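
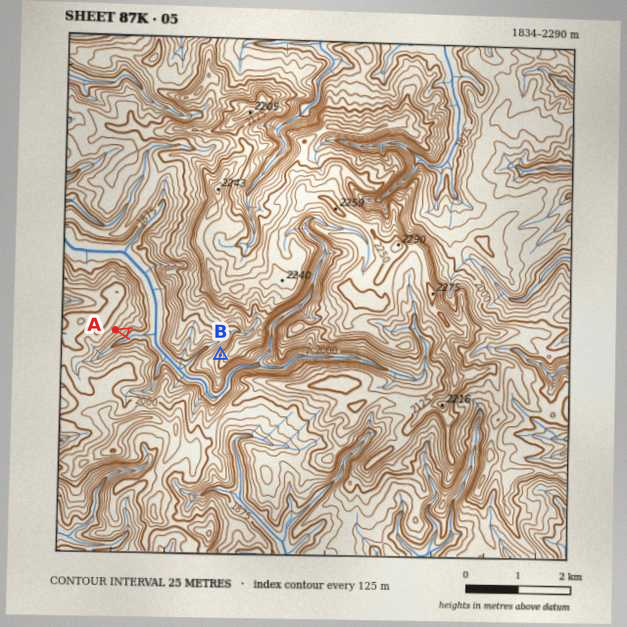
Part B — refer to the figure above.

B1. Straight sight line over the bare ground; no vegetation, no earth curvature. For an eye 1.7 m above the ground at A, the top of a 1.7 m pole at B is visible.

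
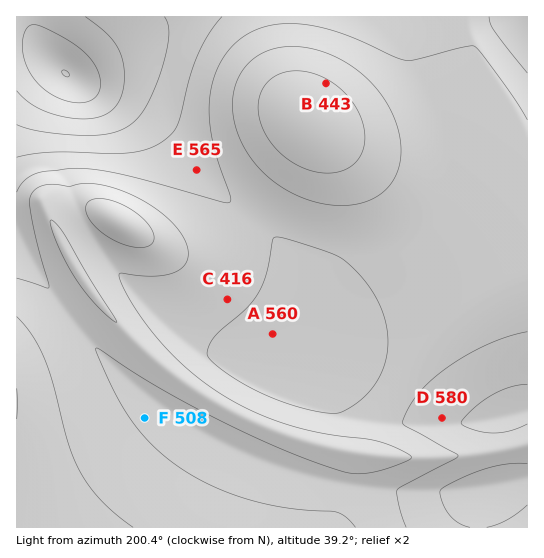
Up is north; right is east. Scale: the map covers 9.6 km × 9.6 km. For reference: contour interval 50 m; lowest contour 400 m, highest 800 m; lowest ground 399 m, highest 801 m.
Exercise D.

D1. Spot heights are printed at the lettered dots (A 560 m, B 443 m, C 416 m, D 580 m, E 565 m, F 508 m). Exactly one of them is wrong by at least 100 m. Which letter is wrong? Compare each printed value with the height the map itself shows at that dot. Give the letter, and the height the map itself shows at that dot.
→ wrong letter C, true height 541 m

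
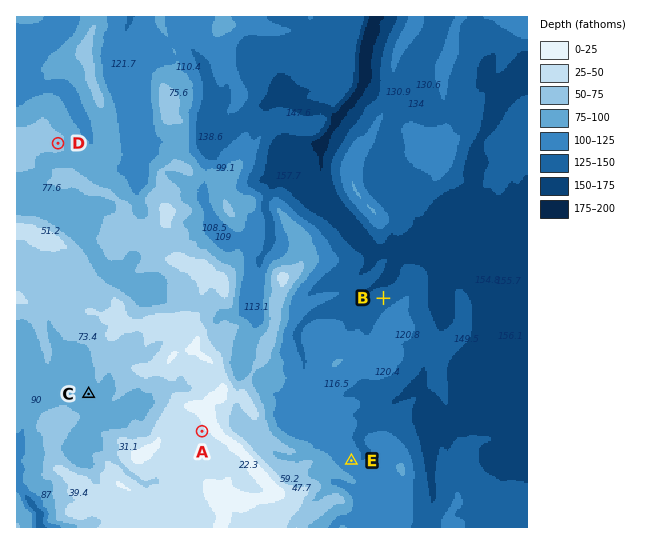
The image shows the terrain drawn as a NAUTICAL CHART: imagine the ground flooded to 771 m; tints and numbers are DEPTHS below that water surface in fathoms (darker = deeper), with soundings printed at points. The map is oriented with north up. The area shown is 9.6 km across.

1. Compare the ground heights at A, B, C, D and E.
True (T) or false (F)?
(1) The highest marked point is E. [F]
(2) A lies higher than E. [T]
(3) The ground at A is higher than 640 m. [T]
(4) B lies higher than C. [F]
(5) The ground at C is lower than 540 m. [F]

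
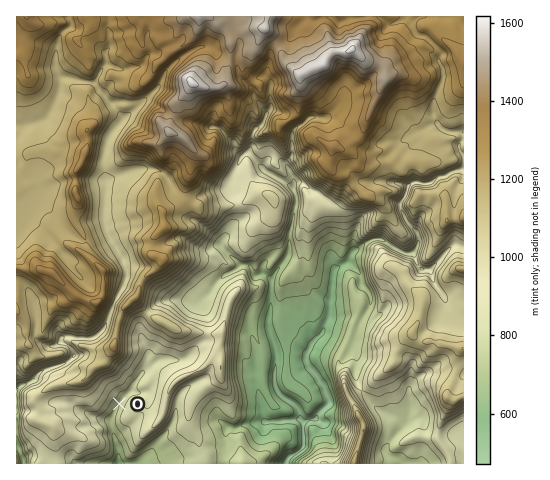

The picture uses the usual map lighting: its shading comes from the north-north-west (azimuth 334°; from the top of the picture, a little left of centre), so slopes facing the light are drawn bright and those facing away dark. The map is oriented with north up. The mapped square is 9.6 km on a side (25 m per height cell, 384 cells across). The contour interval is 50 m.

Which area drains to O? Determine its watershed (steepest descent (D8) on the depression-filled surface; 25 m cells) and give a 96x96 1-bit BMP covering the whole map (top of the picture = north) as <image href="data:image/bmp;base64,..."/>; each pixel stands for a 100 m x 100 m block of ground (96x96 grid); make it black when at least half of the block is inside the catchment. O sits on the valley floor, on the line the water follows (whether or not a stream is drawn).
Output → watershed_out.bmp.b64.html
<image width="96" height="96" href="data:image/bmp;base64,Qk2+BAAAAAAAAD4AAAAoAAAAYAAAAGAAAAABAAEAAAAAAIAEAAATCwAAEwsAAAIAAAAAAAAA////AAAAAAAAAAAAAAAAAAAAAAAAAAAAAAAAAAAAAAAAAAAAAAAAAAAAAAAAAAAAAAAAAAAAAAAAAAAAAAAAAAAAAAAAAAAAAAAAAAAAAAAAAAAAAAAAAAAAAAAAAAAAAAAAAAAAAAAAAAAAAAAAAAAAAAAAAAACAAAAAAAAAAAAAAAGAAAAAAAAAAAAAAAfAAAAAAAAAAAAAAD/AAAAAAAAAAAAAAP/AAAAAAAAAAAAAAf/AAAAAAAAAAAAAA//gAAAAAAAAAAAAB//gAAAAAAAAAAAAD//wAAAAAAAAAAAAH//8AAAAAAAAAAAAP///AAAAAAAAAAAAH///wAAAAAAAAAAAB///4AAAAAAAAAAAB///8AAAAAAAAAAAA////AAAAAAAAAAAAf///AAAAAAAAAAAAf///AAAAAAAAAAAAf///AAAAAAAAAAAAf///AAAAAAAAAAAAP/+AAAAAAAAAAAAAP/gAAAAAAAAAAAAAP/AAAAAAAAAAAAAAP4AAAAAAAAAAAAAAHwAAAAAAAAAAAAAAHgAAAAAAAAAAAAAADAAAAAAAAAAAAAAAAAAAAAAAAAAAAAAAAAAAAAAAAAAAAAAAAAAAAAAAAAAAAAAAAAAAAAAAAAAAAAAAAAAAAAAAAAAAAAAAAAAAAAAAAAAAAAAAAAAAAAAAAAAAAAAAAAAAAAAAAAAAAAAAAAAAAAAAAAAAAAAAAAAAAAAAAAAAAAAAAAAAAAAAAAAAAAAAAAAAAAAAAAAAAAAAAAAAAAAAAAAAAAAAAAAAAAAAAAAAAAAAAAAAAAAAAAAAAAAAAAAAAAAAAAAAAAAAAAAAAAAAAAAAAAAAAAAAAAAAAAAAAAAAAAAAAAAAAAAAAAAAAAAAAAAAAAAAAAAAAAAAAAAAAAAAAAAAAAAAAAAAAAAAAAAAAAAAAAAAAAAAAAAAAAAAAAAAAAAAAAAAAAAAAAAAAAAAAAAAAAAAAAAAAAAAAAAAAAAAAAAAAAAAAAAAAAAAAAAAAAAAAAAAAAAAAAAAAAAAAAAAAAAAAAAAAAAAAAAAAAAAAAAAAAAAAAAAAAAAAAAAAAAAAAAAAAAAAAAAAAAAAAAAAAAAAAAAAAAAAAAAAAAAAAAAAAAAAAAAAAAAAAAAAAAAAAAAAAAAAAAAAAAAAAAAAAAAAAAAAAAAAAAAAAAAAAAAAAAAAAAAAAAAAAAAAAAAAAAAAAAAAAAAAAAAAAAAAAAAAAAAAAAAAAAAAAAAAAAAAAAAAAAAAAAAAAAAAAAAAAAAAAAAAAAAAAAAAAAAAAAAAAAAAAAAAAAAAAAAAAAAAAAAAAAAAAAAAAAAAAAAAAAAAAAAAAAAAAAAAAAAAAAAAAAAAAAAAAAAAAAAAAAAAAAAAAAAAAAAAAAAAAAAAAAAAAAAAAAAAAAAAAAAAAAAAAAAAAAAAAAAAAAAAAAAAAAAAAAAAAAAAAAAAAAAAAAAAAAAAAAAAAAAAAAAAAAAAAAAAAAAAAAAAAAAAAAAAAAAAAAAAAAAAAAAAAAAAAAAAAAAAAAAAAAAA="/>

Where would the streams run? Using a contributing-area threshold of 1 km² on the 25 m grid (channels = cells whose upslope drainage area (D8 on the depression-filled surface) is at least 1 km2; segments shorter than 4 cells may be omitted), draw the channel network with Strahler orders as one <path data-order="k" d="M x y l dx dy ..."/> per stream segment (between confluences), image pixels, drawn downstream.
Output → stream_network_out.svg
<path data-order="1" d="M157 445l-18 18-5 0"/><path data-order="1" d="M228 427l9 1 8-4 21-1 1-2"/><path data-order="3" d="M302 425l0 21-1 3-6 5-5 2-3 3-1 4"/><path data-order="2" d="M111 421l1 11 6 16 0 15"/><path data-order="2" d="M267 421l14 0 2-1 12 0 3-1 4 5"/><path data-order="1" d="M411 385l-1 1 0 21 1 4-5 14-15 15-6 8 0 4 5 4 6 2 6 5"/><path data-order="2" d="M143 372l-9 11-2 5 0 3-7 5-7 9-7 14 0 2"/><path data-order="1" d="M256 372l1 16 1 1 0 4 4 11 1 14 1 3 3 0"/><path data-order="1" d="M145 369l-2 3"/><path data-order="1" d="M157 362l-14 10"/><path data-order="2" d="M66 343l8 10 0 3-6 6-27 9-13 12-7 2-4 5"/><path data-order="1" d="M356 337l0-3 4-11 10-17 1-7-3-8-7-7 0-8-1-3-11-10-3 0"/><path data-order="1" d="M36 322l0 4-1 1 0 12 5 4 2 0 4 3 9 0 2-3 9 0"/><path data-order="1" d="M200 301l13-11 1-4 11-12 5-1 2-2 4-1 5-5"/><path data-order="1" d="M442 295l-9-14-1-7-2-4-7 0-6-6-3-9-7-2"/><path data-order="3" d="M271 285l0 23-1 1 0 6-1 1 0 12 7 19 0 6 1 1 0 7-1 1 0 7-2 1 0 14 3 6 3 5 6 4 7 4 5 4 2 5 0 5 2 2 0 5"/><path data-order="2" d="M334 271l0 3-1 2 0 9-1 1 0 12-2 1-1 19-4 8-2 6-12 12-2 5-3 5 0 7 2 4 8 10 2 3 7 10 0 3 3 7 0 6-15 16-6 0-5 5"/><path data-order="2" d="M241 265l8 0 2 2 1 5 4 4 8-2 7 5 0 6"/><path data-order="2" d="M346 263l-3 2-6 2-3 4"/><path data-order="2" d="M407 253l-2 0-12-5-7-6-4-3-10 0-18 12-5 7 0 4-3 1"/><path data-order="1" d="M221 245l1 3 19 17"/><path data-order="1" d="M50 239l-19-21-7 0"/><path data-order="2" d="M108 239l16 31 0 20-5 8-6 6-5 17-4 7-8 8-4 0-4 3-10 0-7-3-8 0-1 4 4 3"/><path data-order="2" d="M24 218l-4 5-3 2"/><path data-order="1" d="M32 200l-1 6-7 12"/><path data-order="3" d="M294 192l3 4 0 7-3 6-1 13-3 10 0 18-5 10-12 16-1 2 0 6-1 1"/><path data-order="1" d="M407 188l-1 7-6 7 0 7 6 12 10 9 2 5 0 10-2 5-3 0-6 3"/><path data-order="1" d="M232 179l2-6 8-16"/><path data-order="1" d="M146 169l-9 0-1 2-4 0-3 2-19 6-1 18-1 2 0 40"/><path data-order="2" d="M242 157l6-5 2 1"/><path data-order="3" d="M250 153l7 9 9 10 18 9 4 5 4 1 0 2 2 3"/><path data-order="1" d="M419 131l2 0 10-6 7-1"/><path data-order="1" d="M213 127l5 0 3 2 14 15 0 7 7 6"/><path data-order="2" d="M438 124l6 6 5 2 14 0"/><path data-order="2" d="M123 119l0 1-8 9-7 10 0 4-3 4 0 6-2 6 0 5 1 1 0 69 4 5"/><path data-order="2" d="M266 113l0 3-3 7-6 4-6 10-1 16"/><path data-order="1" d="M258 102l8 9 0 2"/><path data-order="1" d="M341 102l-15 16-15-1-7 7-6 2-6 6 0 23-6 6 0 4 8 16 0 11"/><path data-order="1" d="M270 96l1 12-5 5"/><path data-order="1" d="M442 81l-9 22 0 12 5 9"/><path data-order="1" d="M140 67l-7 0-4 2-10 0-8-3-6 0-3 4-1 0-3 7-3 5 3 7 7 7 4 6 14 14 0 3"/><path data-order="1" d="M55 57l0 10 6 9 0 9-1 2-1 8-4 6-2 8-17 16-3 0-1 1-15 0"/><path data-order="1" d="M193 50l-7 4-10 7-11 12-3 7-2 2-2 6-28 27-7 4"/><path data-order="1" d="M300 24l7-7"/>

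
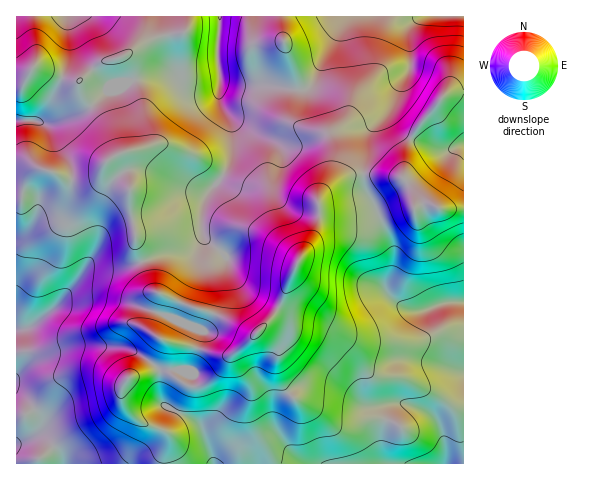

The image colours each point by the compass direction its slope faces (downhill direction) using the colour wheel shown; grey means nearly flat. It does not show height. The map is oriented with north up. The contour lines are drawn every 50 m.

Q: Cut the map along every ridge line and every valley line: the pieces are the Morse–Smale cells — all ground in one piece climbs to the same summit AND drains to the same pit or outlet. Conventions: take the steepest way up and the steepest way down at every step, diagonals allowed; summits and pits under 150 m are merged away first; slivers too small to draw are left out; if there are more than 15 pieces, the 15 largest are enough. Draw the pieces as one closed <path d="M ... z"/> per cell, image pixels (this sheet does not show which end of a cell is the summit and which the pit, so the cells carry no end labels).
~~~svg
<path d="M463 16l-446 0-1 144 12 2 36 17 23 1 8-2 5-5 4-8 8-8 9 11 9 20-1 15 6 26 1 17 15 42 38 18 28 9 32 18 6 1 22-23 18-44 21-36 3-13-1-18 2-5 14-12 19-8 25 0 25 3 5-34 9-17 27-32 8-3 12-1z"/><path d="M463 92l-11 0-8 3-27 32-9 17-5 34-25-3-25 0-19 8-14 12-2 5 1 18-3 13-21 36-18 44-22 23-6-1-32-18-28-9-28-12-10 35 2 4 9 7-1 7-6 13-9 10-19 9-5 7-1 9 6 14 12 12 21 8 8 5-3 30 299-1z"/><path d="M112 157l-8 8-4 8-5 5-8 2-18 0-19-9-12-2-10 10-6 16-6 2 1 267 147-1 4-29-8-5-21-8-12-12-6-14 1-9 5-7 19-9 9-10 6-13 1-7-5-3-6-8 10-35-7-3-6-10-13-40 0-12-6-26 1-15-9-20z"/><path d="M25 161l-9 0 1 36 5-2 6-16 11-11z"/>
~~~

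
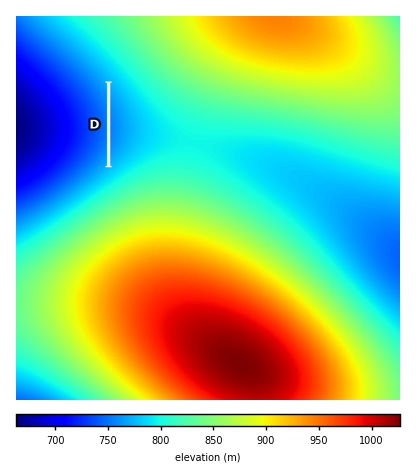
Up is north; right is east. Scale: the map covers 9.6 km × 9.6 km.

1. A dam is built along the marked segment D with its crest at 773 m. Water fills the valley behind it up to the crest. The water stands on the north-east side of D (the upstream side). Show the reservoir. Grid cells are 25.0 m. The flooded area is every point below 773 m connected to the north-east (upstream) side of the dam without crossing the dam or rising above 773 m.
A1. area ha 67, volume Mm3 4.95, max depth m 19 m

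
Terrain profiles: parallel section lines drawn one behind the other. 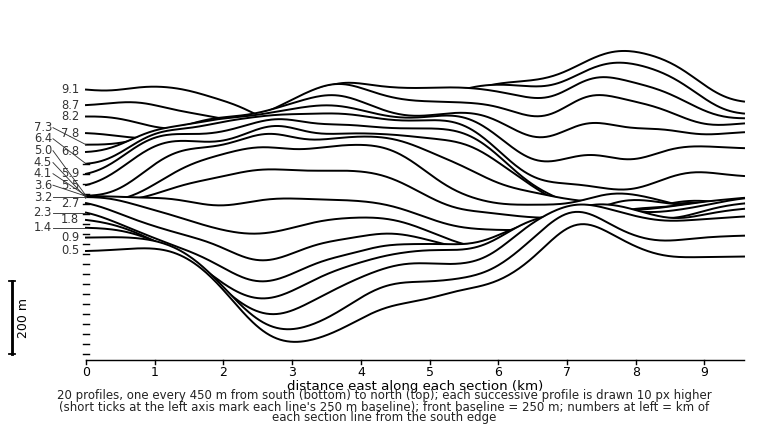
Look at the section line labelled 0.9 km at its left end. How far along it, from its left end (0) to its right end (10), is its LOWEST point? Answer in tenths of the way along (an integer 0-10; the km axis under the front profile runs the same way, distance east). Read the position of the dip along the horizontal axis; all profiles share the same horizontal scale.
3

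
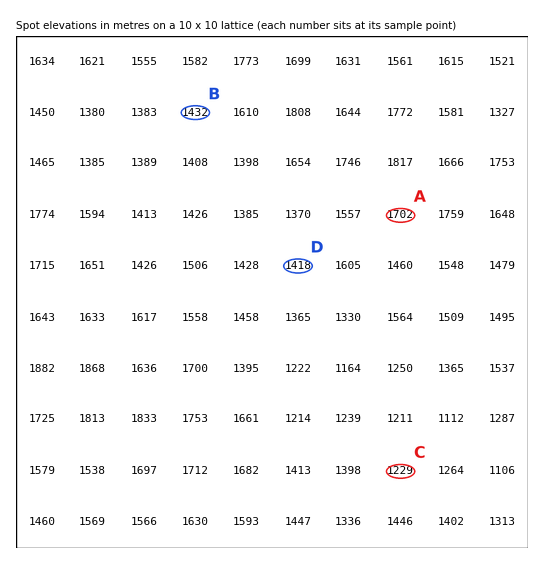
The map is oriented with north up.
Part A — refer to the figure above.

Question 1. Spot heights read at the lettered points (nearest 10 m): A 1700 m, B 1430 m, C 1230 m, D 1420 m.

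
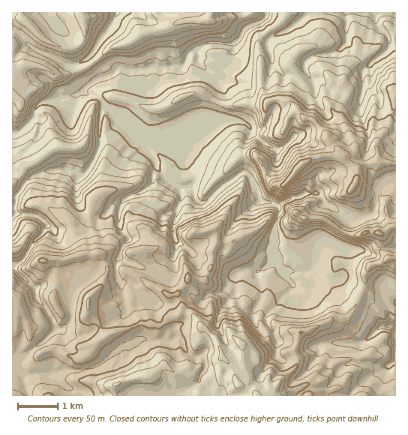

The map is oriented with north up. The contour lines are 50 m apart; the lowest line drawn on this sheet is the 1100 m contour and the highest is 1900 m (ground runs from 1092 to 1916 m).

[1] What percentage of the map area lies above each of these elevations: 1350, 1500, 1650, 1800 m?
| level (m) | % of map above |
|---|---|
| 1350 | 73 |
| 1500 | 51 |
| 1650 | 28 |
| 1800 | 5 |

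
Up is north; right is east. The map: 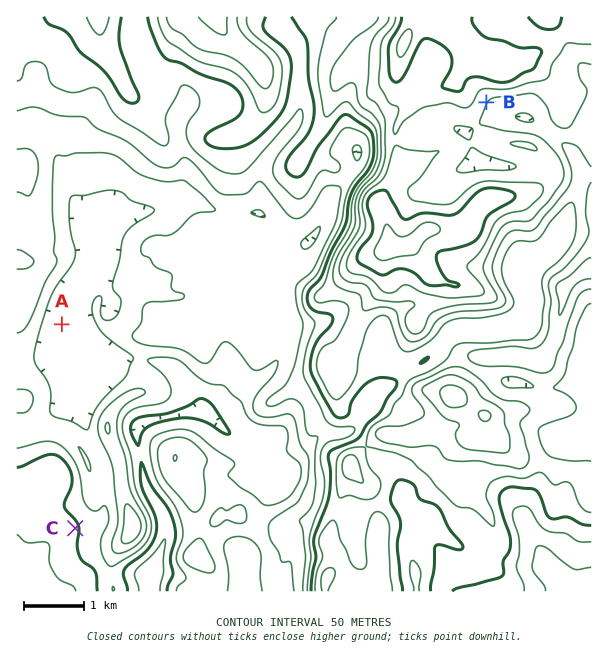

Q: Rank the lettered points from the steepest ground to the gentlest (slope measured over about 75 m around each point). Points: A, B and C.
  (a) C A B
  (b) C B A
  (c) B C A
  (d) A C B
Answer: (c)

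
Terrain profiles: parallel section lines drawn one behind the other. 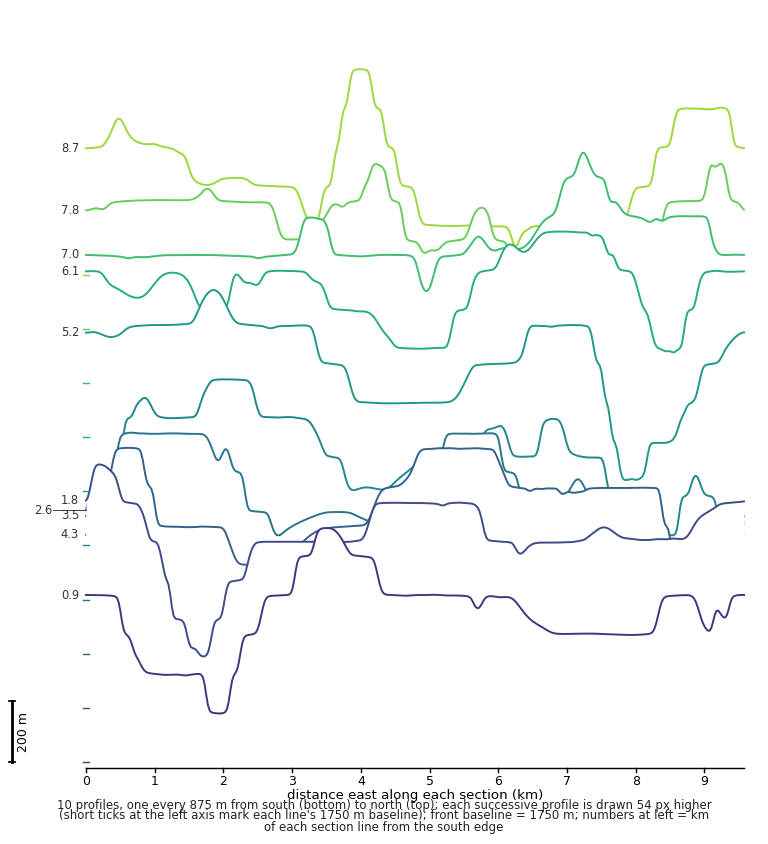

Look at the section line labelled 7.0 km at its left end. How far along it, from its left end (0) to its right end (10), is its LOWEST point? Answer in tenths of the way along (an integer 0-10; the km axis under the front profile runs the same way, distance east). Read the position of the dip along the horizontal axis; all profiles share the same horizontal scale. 5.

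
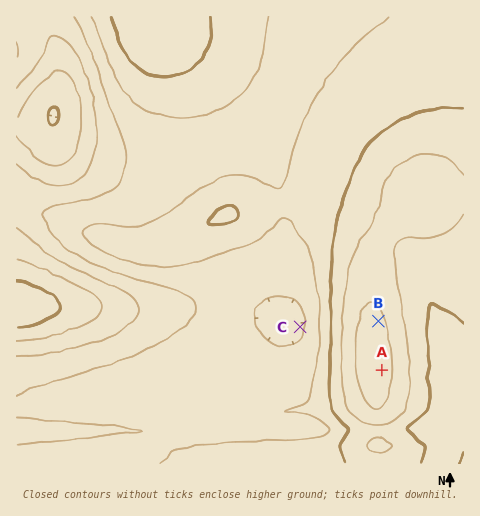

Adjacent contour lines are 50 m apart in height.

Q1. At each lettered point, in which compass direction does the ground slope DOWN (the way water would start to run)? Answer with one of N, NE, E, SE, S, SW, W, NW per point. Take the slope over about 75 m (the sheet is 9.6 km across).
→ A E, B NE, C W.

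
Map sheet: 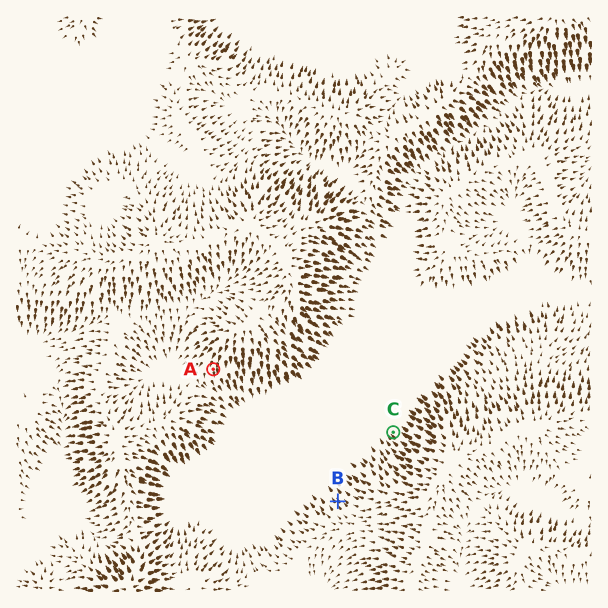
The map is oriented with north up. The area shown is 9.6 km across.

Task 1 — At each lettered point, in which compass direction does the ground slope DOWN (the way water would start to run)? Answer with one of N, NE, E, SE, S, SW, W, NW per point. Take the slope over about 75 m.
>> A S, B NW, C NW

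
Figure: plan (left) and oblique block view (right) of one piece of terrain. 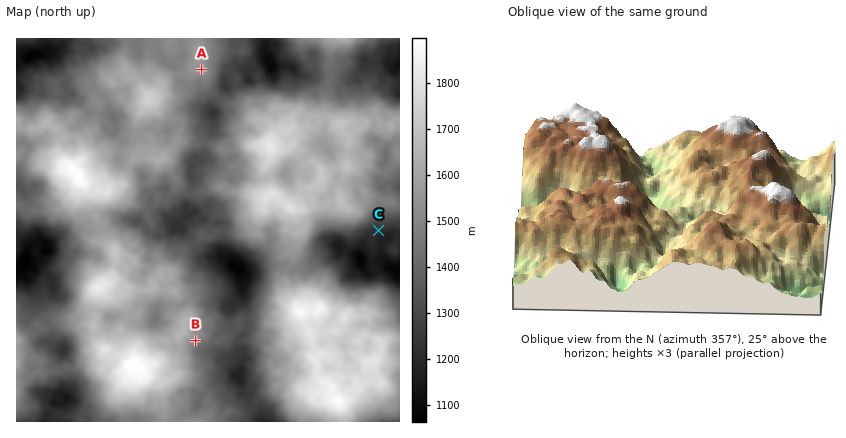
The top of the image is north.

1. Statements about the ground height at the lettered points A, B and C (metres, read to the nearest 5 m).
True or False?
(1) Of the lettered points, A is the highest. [True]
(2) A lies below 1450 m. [False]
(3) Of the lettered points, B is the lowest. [False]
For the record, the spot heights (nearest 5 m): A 1530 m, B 1495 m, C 1215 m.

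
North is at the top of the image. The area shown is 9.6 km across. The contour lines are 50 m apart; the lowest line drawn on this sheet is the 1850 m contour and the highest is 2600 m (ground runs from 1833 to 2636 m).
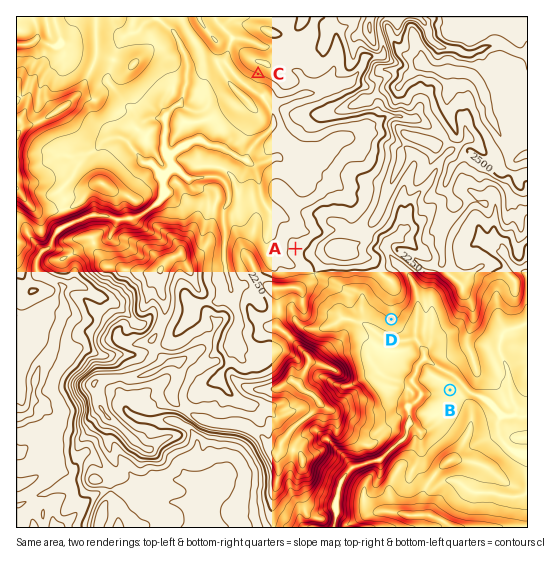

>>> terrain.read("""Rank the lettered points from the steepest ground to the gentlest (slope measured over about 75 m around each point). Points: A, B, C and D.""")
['C', 'D', 'A', 'B']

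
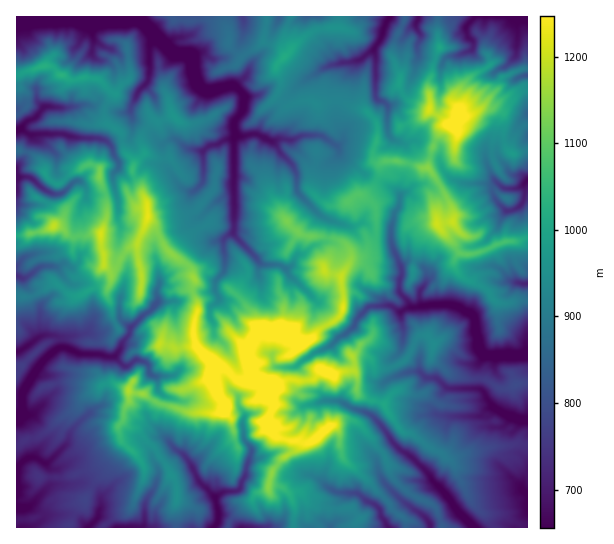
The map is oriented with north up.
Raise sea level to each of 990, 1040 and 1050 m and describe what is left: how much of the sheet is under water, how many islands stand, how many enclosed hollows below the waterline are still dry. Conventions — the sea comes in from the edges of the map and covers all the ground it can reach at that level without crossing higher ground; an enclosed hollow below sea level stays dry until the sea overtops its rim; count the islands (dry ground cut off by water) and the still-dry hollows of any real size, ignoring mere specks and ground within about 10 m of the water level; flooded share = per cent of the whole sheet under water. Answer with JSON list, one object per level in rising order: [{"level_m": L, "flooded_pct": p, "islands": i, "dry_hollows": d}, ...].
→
[{"level_m": 990, "flooded_pct": 71, "islands": 2, "dry_hollows": 0}, {"level_m": 1040, "flooded_pct": 79, "islands": 2, "dry_hollows": 0}, {"level_m": 1050, "flooded_pct": 80, "islands": 2, "dry_hollows": 0}]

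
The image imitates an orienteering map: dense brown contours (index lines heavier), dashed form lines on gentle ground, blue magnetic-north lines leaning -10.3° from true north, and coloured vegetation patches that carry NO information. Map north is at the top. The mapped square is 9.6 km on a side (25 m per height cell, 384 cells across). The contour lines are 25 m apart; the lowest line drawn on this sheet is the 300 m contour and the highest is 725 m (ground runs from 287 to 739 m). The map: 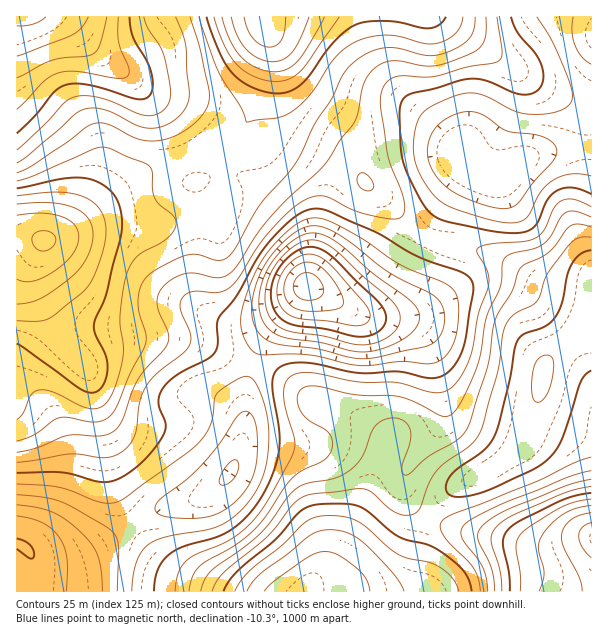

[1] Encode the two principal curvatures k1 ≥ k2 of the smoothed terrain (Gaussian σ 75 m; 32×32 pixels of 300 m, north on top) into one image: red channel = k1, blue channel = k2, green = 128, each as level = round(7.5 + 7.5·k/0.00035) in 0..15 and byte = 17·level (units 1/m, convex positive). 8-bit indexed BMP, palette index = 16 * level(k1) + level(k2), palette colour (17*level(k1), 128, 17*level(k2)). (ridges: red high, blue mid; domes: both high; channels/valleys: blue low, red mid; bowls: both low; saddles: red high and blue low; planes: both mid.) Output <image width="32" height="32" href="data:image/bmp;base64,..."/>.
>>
<image width="32" height="32" href="data:image/bmp;base64,Qk02CAAAAAAAADYEAAAoAAAAIAAAACAAAAABAAgAAAAAAAAEAAATCwAAEwsAAAABAAAAAAAAAIAAABGAAAAigAAAM4AAAESAAABVgAAAZoAAAHeAAACIgAAAmYAAAKqAAAC7gAAAzIAAAN2AAADugAAA/4AAAACAEQARgBEAIoARADOAEQBEgBEAVYARAGaAEQB3gBEAiIARAJmAEQCqgBEAu4ARAMyAEQDdgBEA7oARAP+AEQAAgCIAEYAiACKAIgAzgCIARIAiAFWAIgBmgCIAd4AiAIiAIgCZgCIAqoAiALuAIgDMgCIA3YAiAO6AIgD/gCIAAIAzABGAMwAigDMAM4AzAESAMwBVgDMAZoAzAHeAMwCIgDMAmYAzAKqAMwC7gDMAzIAzAN2AMwDugDMA/4AzAACARAARgEQAIoBEADOARABEgEQAVYBEAGaARAB3gEQAiIBEAJmARACqgEQAu4BEAMyARADdgEQA7oBEAP+ARAAAgFUAEYBVACKAVQAzgFUARIBVAFWAVQBmgFUAd4BVAIiAVQCZgFUAqoBVALuAVQDMgFUA3YBVAO6AVQD/gFUAAIBmABGAZgAigGYAM4BmAESAZgBVgGYAZoBmAHeAZgCIgGYAmYBmAKqAZgC7gGYAzIBmAN2AZgDugGYA/4BmAACAdwARgHcAIoB3ADOAdwBEgHcAVYB3AGaAdwB3gHcAiIB3AJmAdwCqgHcAu4B3AMyAdwDdgHcA7oB3AP+AdwAAgIgAEYCIACKAiAAzgIgARICIAFWAiABmgIgAd4CIAIiAiACZgIgAqoCIALuAiADMgIgA3YCIAO6AiAD/gIgAAICZABGAmQAigJkAM4CZAESAmQBVgJkAZoCZAHeAmQCIgJkAmYCZAKqAmQC7gJkAzICZAN2AmQDugJkA/4CZAACAqgARgKoAIoCqADOAqgBEgKoAVYCqAGaAqgB3gKoAiICqAJmAqgCqgKoAu4CqAMyAqgDdgKoA7oCqAP+AqgAAgLsAEYC7ACKAuwAzgLsARIC7AFWAuwBmgLsAd4C7AIiAuwCZgLsAqoC7ALuAuwDMgLsA3YC7AO6AuwD/gLsAAIDMABGAzAAigMwAM4DMAESAzABVgMwAZoDMAHeAzACIgMwAmYDMAKqAzAC7gMwAzIDMAN2AzADugMwA/4DMAACA3QARgN0AIoDdADOA3QBEgN0AVYDdAGaA3QB3gN0AiIDdAJmA3QCqgN0Au4DdAMyA3QDdgN0A7oDdAP+A3QAAgO4AEYDuACKA7gAzgO4ARIDuAFWA7gBmgO4Ad4DuAIiA7gCZgO4AqoDuALuA7gDMgO4A3YDuAO6A7gD/gO4AAID/ABGA/wAigP8AM4D/AESA/wBVgP8AZoD/AHeA/wCIgP8AmYD/AKqA/wC7gP8AzID/AN2A/wDugP8A/4D/AIaEh5d0hqiYlaW2trjZyLiol5eop6Wnudrap5KTl6emhXSGhnWFqKi2xtbFt8nYyMioqLinpajJusm2koOXp6Z0ZIWFdZWlpra2pYSGprbHybm5uIZ1lrWToZFhY5SVdGJkdIWVpKSUlIRkU1SFpcfJqqmYdXSUsZCQgGBwkHBgdHSFhqe1lIJycmJiY2Wn2Mmot6Z0c6TUxLWUhISSUFCXlpaXp6eGdYSDcmFRZKbnt4WltXVjpOf4+OjXyLellZaWlpeoqJiHh4aEYVBjtNSUc5S1lWOCyPn5+Ofo6Pbml5aVhpeomJeXmJdzYGO1xJN0haa3hpGTl8bm18m4xtbIt4V1pbWnpqeoqZZwcqbElHWGl6iplYJThLW3uJiXprmnk5XX1aSVlqi4p3Bglte3lqanqbq3lHJ1p7e3p4eGl5STqPnXc2J1dpamcnCn69vX1se4ubejkpaot7e4h3aFhIXJ+8l1U2JjdJaEodb66ujm1riplZKTlqe3yMiHdoWWt9na17WVhYWVl6XS9fnJyLW1x7eEcnOFprfIyJaFhpe3t6imxsfXxrantuPjx6mXZFKTw5NjY4WnyLm4tqaFpaaVlYaXqLenlpa10qBzhZNgMGChk1Njhrnpp5a2qJalhYWWloV2dXSDtOPBcEBikIBQcKGTVHOlydiFZKanqJeFlqeXdnRjY4Pl9LFAADCAkIKUpIRzgoGUxZV1l6e3uJeWpoaFhXV0lvj3syAAAGGVqKiYh4aUcoPHuKWouafJuaiXhYSml5Wn6vjlcjBAZKa4qKi4yMfF9ffnxLjKuNvbyqiUlKe4pqbJ+PbVkHCDtbant9fX5/b1toKSx+jo2trZx6WVl6inl6jI5vbCsLTHt8bW1cW3p3VSUIT45si4t7a2pYaGh4aHmLfH18TB1dnJ2Oe1lXV0Y1Jyx/m2paWlpaWWl4d2ZnaHl6e3t7S0uMnZyIZkZHN0Y4PG1qSDpaamloeXp5aGdoaGh6iolpSWuMeWZVNkhYZ0cZKjk3aWlqaoqLbG1senl4iHmJiHhYa3tpVkVGSGp4VjgpOUdpeWl7nJtZSlxreomIeXl4d2hreoloRkZGWWlXaFlYZ0dpe42bmEYXOUlaaVhZWmhoaWp5eEhHVlZXWWl6aml4WGuNi4lXBhc4SFpKKSo7SVhpeWdHKUhWVkdqjIt6amlqbHpoOAYHSHh4Wjs7TFxZN0hoVzc6SldXS22Mm4ppaGlqaEgYF0hpaFgrTI2+valmNlhXN0p7iWtNTHqZiGhXWFhXSTpaenhWKCp9v73NqnhHWFhIa5ysjWxKWHl4ZlhXWGdnSVuLiFgYW56em5t8ellJWmprnKyceVdHaWlnU="/>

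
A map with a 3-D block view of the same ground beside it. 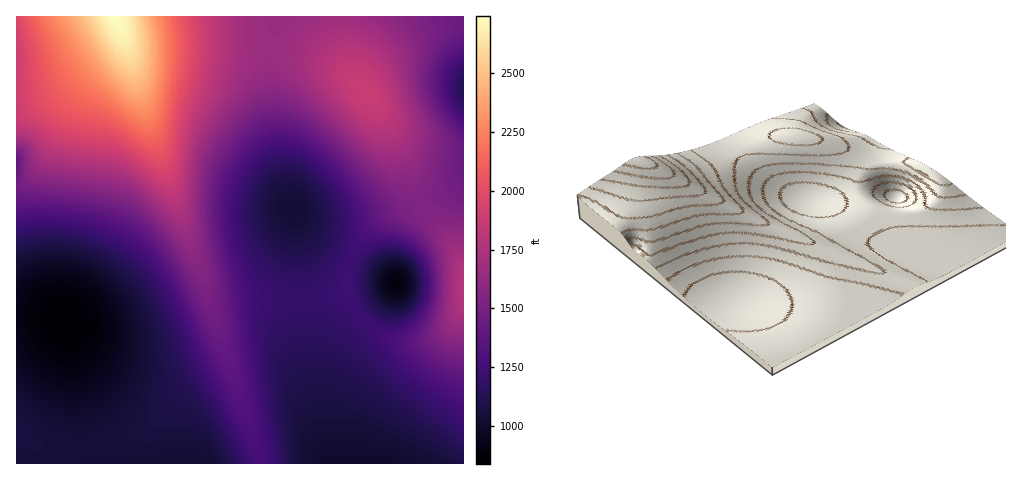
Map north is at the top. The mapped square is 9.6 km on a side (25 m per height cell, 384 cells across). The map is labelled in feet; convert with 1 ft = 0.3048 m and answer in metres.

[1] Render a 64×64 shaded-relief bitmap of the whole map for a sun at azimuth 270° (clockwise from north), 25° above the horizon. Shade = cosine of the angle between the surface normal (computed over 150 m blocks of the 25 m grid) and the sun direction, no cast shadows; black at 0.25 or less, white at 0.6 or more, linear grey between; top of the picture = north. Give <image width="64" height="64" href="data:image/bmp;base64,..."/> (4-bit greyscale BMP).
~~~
<image width="64" height="64" href="data:image/bmp;base64,Qk12CAAAAAAAAHYAAAAoAAAAQAAAAEAAAAABAAQAAAAAAAAIAAATCwAAEwsAABAAAAAAAAAAAAAAABEREQAiIiIAMzMzAERERABVVVUAZmZmAHd3dwCIiIgAmZmZAKqqqgC7u7sAzMzMAN3d3QDu7u4A////AHd3d3d3d3d3d3d3d3eImqu6hkQ0Vnd3d3d3iIiIiIiJd3d3d3d3d3d3d3d3eIiau7mGQ0RWd3d3d3iIiIiIiJl3d3d3d3d3d3d3d3d4iZq7qXVDRWZ3d3d3iIiIiIiJmXd3d3d3eIiIiHd3d3iJqruoZENFZ3d3d3iIiIiIiJmZd3d3d3d4iIiIh3d3iImru5hkNEVnd3d3iIiIiIiJmZl3d3d3d4iIiIiIh3eIiau6l1Q0Vmd3d3eIiIiIiImZmXd3d3d3iIiIiIiId4iaq7qGVDRWZ3d3eIiIiIiImZmZd3d3d3iIiIiIiIiIiJq7uoZDRFZ3d3d4iIiIiImZmZl3d3d3eIiIiIiIiIiImrupdUNFZnd3d4iIiIiImZmZmWZ3d3d4iIiIiIiIiImqu6hlQ0Vmd3d3iIiIiImZmZmZZmd3d3iIiIiIiIiImau7qGQ0RWd3d3iIiIiImZmZmZlmZ3d3iIiIiZmZiImZq7qXVDRVZ3d3eIiIiImZmZmZmWZmd3eIiIiZmZmZmZqruoZUNFZnd3eIiIiImZmZmZmYZmZ3d4iIiZmZmZmZqru6hkM0Vnd3d4iIiImZmZmZmYhmZnd3iIiZmZmZmZmru6l1Q0VWd3d3iIiImZmZqpmZiGZmd3eIiJmZmZmZmqu7qGVDRWZ3d3eIiIiZmaqqqZmIZmZ3d4iImZmZmZmqu7uoZDNFZ3d3eIiIiZmaqqqqmYhmZnd3iImZmZmZmqq7u5dUNEVnd3d4iIiJmZmqq7qpiGZmd3iIiZmZmZmqq7y6hlM0Vmd3d3iIiImYiZq7y7mYZmZ3eIiJmZmZqqqrzLqGQzRWZ3d3eIiIiId4mrzdyphmZnd4iImZmaqqqrvMuXVDRFZ3d3d4iIiHZmeKze7cqWZmd3iImZmZqqqqvMy5dTNFZnd3d3iIiHZVVorO/+25ZmZ3eIiZmZqqqqu8zKhkM0Vmd3d3iIiIdURGit7//spmZnd4iJmZmqqqq8zLqFQzRWZ3d3eIiIdkM0aL3///y2Zmd3iImZmaqqq7zMuXUzNFZnd3eIiIh1MiNYvf///bZmd3eIiZmZqqqrvMy4ZDM0Vmd3d4iIiHQyI1i+///9xmZ3eIiJmZmqqqvMzKhTMzRWZ3d3iIiYdDIjWL7///22Znd4iImZmZqqu8zLl0MjRFZnd3eIiJh1MiRovv///LZmd3iIiZmZmqq7zMuGQiNFVmZ3eIiJmYZDNGi9///rpmd3eIiJmZmaqrvMuoUyI0VWZnd4iImZh1RFaL3v/tqWZ3d4iImZmZmqvMy5ZCIjRFZmd3iImZmYZVZ5rN7tuYZ3d3iIiZmZmaq8zKhTISNEVWZneIiZmqmHZ4mrzduoh3d3eIiJmZmZqrzLp0IRI0RVZmd4iZmqqpiIiau7upiHd3eIiIiZmZmrvMuWQhEjRFVmZ3iJmaqqqZmZqqqZiHd3d4iIiJmZmau8uoUxESNEVVZneImaqquqqpmZmYiHd3d3iIiIiZmZq7y5dCERI0RVVmd4iZqqu7qqqZiIh3d3d3iIiIiImZmru6hjEREjREVWZ3iZqqu7u6qpmId3d3d3iIiIiIiJmau7qFIQEiNERVZniJmqq7u7qpmId3d3aIiIiIiIiImaq7uXQhASM0RFVmeImaq7u7qqmYh3ZmZpmIiIiIiIiZqruoYxARIzREVWZ4iaqru7uqqYh3ZmZmypiIiIiIiJmqupdSEBEjNERVZniJqru7u6qZh3ZmZmbtqYiIiIiImaq6l0IREiM0RFVneJmqu7u7qpiHZmVVZv65iIiIiIiZqqqGMhESMzREVWd4maq7u7uqmHdmVVVV/9qYiIiIiJmqqXUxESIzNERVZ3iZq7u7uqmYdmVVVVXu25mIiIiImaqoZCERIjNERFVniJqru7u6qYh2VVVVVbzLqYiIiIiaqphTIRIjM0RFVmeImqu7u7qZh2ZVRFVVmrupmIiIiZqql1MhEjM0REVWZ4iaq7u7qpiHZVRERESJqqmYiIiJmqqGQhEiMzRERVZniZqru7uqmHZlRERERJmZmZiIiImqqYUyESMzRERVVneJmqu7uqmYdlVDMzMzmZmZmIiImaqpdTERIzRERFVmd4maq7uqqYd2VDMyIjOqmZmZiIiaqqhkIRIjRERFVWZ4iZqquqqZh2VDMiIiIqqqmZmYmZqqqGMhEjNEREVVZniJmqqqqpiHZUMiIiIiqqqpmZmZqrqXUxESM0REVVZneImaqqqpmHZUMyIhEiK6qqqZmZqrupdCERIzREVVVmd4iZqqqpmIdlQzIiEiIruqqpmZqru6hjIREjNERVVmZ3iJmqqpmYd2VDMiIiIiu7qqqqqru7qFMQASM0RFVWZ3eImZqpmYh2ZUMyIiIiO7u6qqqqvMuXQhABIzNEVVZneIiZmZmYh3ZlRDMyIzM7u7uqqqu8y5ZBAAEjM0RVVmd4iJmZmZiHdmVUQzMzM0y7u6qqu8zLhjEAESMzRFVWZ3iImZmZiId2ZVVERERETMu7uru8zMqFIAARIzNEVVZnd4iJmZiId3ZlVVVERFVcy7u7u7zcunQgABEjM0RVVmd3iIiJiIh3dmZVVVVVVVzMu7u7zNy5YxAAESMzRFVWZ3eIiIiIiHd2ZlVVVmZmbMzLu7vM3KhSAAASIzNEVVZnd3iIiIiHd3ZmZmZmZmZszMu7vM3Mp0IAABIjNERVVmZ3eIiIiId3dmZmZmZmZ3"/>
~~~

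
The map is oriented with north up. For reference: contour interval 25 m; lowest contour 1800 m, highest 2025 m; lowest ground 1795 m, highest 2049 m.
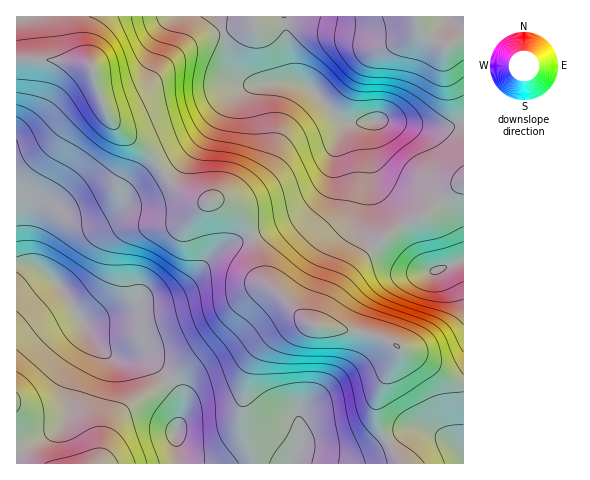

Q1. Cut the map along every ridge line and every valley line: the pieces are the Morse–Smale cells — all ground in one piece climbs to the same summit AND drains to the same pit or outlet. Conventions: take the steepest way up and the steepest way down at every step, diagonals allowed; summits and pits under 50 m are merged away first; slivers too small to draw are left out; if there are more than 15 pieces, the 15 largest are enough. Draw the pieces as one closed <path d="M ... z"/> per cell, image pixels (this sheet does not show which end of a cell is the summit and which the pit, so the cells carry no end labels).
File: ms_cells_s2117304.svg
<path d="M284 16l-267 0-1 43 43 1 30 5 4 5 11 36 10 18 32 26 22 29 11 10 22 11 17 0 14 6 10 10 11 20 46-19 20-20 11-19 8-39 6-12 7-4-10-3-28-30-14-8-5-5-6-21z"/><path d="M252 236l-35 16-26 29-13 10-17 6-16 3-12 9-15 6-34 7 4 11 10 13 11 10 15 4 23 0 13 8 16 17 7 21-2 14-5 11 3 33 113 0 5-7 8-6 28 6 20 1 15-4 17-10 3-3-10-21-2-18 4-13 15-29 4-12-7-5-16-7-58-10-11-4-44-44z"/><path d="M45 59l-29 1 0 204 19 3 17 10 11 11 20 34 8 0 27-7 15-6 12-9 16-3 17-6 13-10 26-29 15-8 20-7-7-17-13-14-14-6-17 0-22-11-11-10-22-29-32-26-10-18-11-36-4-5z"/><path d="M28 264l-12 1 0 198 162 1-2-33 5-11 2-14-7-21-16-17-13-8-30-1-14-8-15-18-25-45-17-15z"/><path d="M463 16l-178 0 5 52 4 9 5 5 14 8 13 15 20 17 8 1 27-3 51 8 31-4z"/><path d="M372 121l-24 2-4 4-10 23-3 23-5 14-7 10-17 17-49 23 8 35 5 9 33 34 14 10 6 0 3-3 9-21 19-29 23-24-9-12-4-12 8-50-1-42z"/><path d="M374 248l-9 7-15 17-19 29-9 21-5 4 45 6 17 5 44 22 25 17 15 6 1-120-30 10-20 0-23-9z"/><path d="M381 120l-10 2-4 10 1 42-8 44 2 16 10 13 26-20 29-13 22-22 15-11-1-57-31 4z"/><path d="M399 347l-19 42-4 13 0 14 10 23 3 3 21-13 11-1 25 10 17 16 1-71-16-7-25-17z"/><path d="M463 182l-14 10-22 22-29 13-25 21 18 15 23 9 20 0 29-11z"/><path d="M421 428l-11 1-22 13 16 22 60-1 0-9-11-11-18-11z"/><path d="M388 442l-20 12-15 4-20-1-28-6-5 3-8 9 111 1z"/>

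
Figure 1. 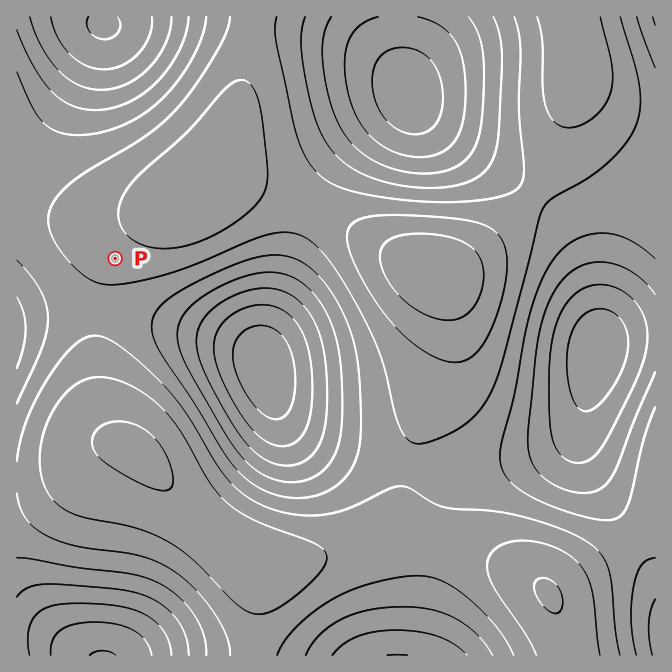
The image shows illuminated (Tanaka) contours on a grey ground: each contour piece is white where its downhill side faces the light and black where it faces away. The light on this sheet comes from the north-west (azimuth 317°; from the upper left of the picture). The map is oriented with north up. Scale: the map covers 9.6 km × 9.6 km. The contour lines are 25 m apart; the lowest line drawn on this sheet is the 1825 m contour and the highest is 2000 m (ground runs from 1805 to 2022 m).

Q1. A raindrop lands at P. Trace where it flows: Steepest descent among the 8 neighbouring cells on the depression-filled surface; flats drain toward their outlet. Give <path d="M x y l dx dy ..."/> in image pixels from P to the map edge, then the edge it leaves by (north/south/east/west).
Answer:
<path d="M115 258l0 37 2 3-12 12-88 0"/>
exit: west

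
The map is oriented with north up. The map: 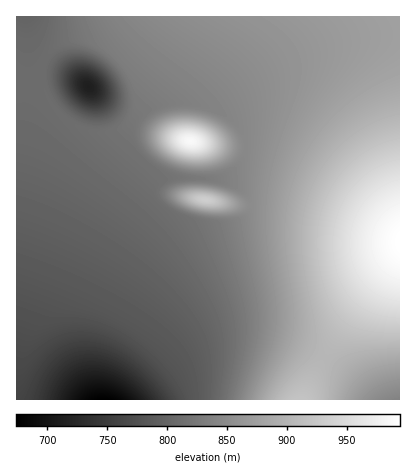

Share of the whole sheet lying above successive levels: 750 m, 96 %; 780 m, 90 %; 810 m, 64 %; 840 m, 49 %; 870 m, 29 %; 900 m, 16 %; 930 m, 8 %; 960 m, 3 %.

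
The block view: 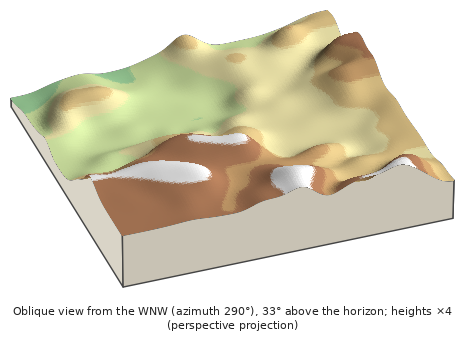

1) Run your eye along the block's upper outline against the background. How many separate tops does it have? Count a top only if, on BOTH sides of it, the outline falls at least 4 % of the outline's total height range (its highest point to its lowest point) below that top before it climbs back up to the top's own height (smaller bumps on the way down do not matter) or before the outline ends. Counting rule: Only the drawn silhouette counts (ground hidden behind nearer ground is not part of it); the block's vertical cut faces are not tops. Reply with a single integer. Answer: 2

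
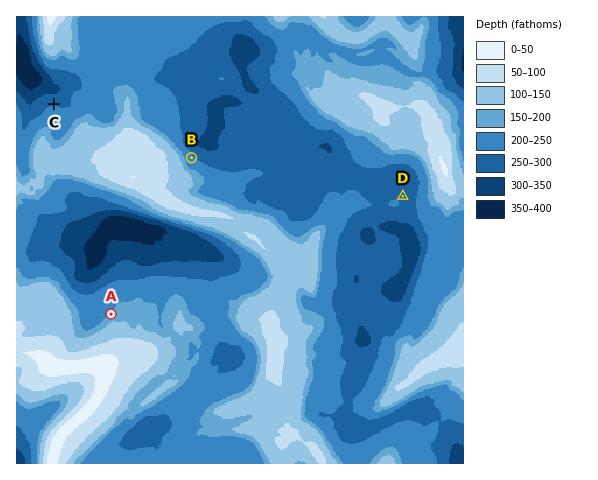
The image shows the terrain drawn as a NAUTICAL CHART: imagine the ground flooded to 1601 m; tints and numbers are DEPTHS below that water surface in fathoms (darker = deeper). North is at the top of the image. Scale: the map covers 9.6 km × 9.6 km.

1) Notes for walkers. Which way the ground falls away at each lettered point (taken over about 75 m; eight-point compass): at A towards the NW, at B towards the NE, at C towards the N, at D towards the NE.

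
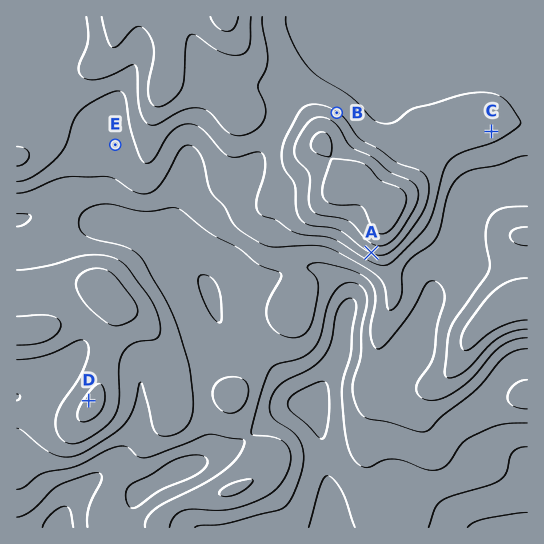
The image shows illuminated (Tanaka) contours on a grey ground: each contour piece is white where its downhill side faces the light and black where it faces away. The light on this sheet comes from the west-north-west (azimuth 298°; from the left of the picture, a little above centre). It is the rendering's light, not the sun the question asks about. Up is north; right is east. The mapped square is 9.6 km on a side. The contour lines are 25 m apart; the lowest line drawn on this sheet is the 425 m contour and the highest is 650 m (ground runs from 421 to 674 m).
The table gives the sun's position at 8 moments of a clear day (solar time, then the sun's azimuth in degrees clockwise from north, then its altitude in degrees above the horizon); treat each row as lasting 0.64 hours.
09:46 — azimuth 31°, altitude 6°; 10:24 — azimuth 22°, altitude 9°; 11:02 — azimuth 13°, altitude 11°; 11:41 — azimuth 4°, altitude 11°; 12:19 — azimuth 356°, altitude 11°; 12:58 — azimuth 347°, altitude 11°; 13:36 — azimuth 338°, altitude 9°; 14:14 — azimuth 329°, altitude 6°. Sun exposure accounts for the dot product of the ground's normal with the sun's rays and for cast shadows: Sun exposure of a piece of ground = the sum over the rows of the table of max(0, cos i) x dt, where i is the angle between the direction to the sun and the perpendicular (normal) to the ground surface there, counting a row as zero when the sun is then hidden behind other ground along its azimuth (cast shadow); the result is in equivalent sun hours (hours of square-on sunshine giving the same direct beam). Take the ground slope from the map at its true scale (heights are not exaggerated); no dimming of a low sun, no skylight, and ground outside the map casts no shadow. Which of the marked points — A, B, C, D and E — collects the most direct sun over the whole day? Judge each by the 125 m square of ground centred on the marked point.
B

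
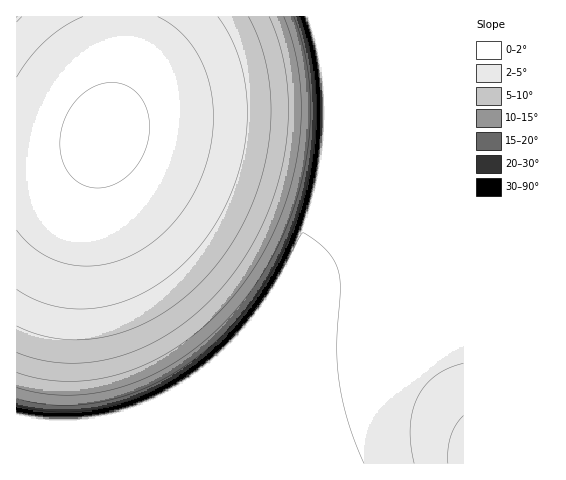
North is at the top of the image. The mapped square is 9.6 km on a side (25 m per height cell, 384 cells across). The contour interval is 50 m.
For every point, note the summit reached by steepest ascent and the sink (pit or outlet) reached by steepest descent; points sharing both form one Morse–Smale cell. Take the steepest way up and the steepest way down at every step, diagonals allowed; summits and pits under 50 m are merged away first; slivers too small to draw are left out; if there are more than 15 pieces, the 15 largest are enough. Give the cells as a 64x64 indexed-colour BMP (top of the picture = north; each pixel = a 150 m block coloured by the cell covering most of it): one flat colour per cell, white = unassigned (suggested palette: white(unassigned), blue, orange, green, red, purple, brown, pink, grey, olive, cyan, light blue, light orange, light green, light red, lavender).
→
<image width="64" height="64" href="data:image/bmp;base64,Qk12CAAAAAAAAHYAAAAoAAAAQAAAAEAAAAABAAQAAAAAAAAIAAATCwAAEwsAABAAAAAAAAAA////ALR3HwAOf/8ALKAsACgn1gC9Z5QAS1aMAMJ34wB/f38AIr28AM++FwDox64AeLv/AIrfmACWmP8A1bDFABERERERERERERERERIiIiIiIiIiIiIiIiIiIiIiIiIiEREREREREREREREREiIiIiIiIiIiIiIiIiIiIiIiIiIRERERERERERERERERIiIiIiIiIiIiIiIiIiIiIiIiIhEREREREREREREREREiIiIiIiIiIiIiIiIiIiIiIiIiERERERERERERERERESIiIiIiIiIiIiIiIiIiIiIiIiIREREREREREREREREREiIiIiIiIiIiIiIiIiIiIiIiIhERERERERERERERERESIiIiIiIiIiIiIiIiIiIiIiIiERERERERERERERERERIiIiIiIiIiIiIiIiIiIiIiIiIRERERERERERERERERESIiIiIiIiIiIiIiIiIiIiIiIhERERERERERERERERERIiIiIiIiIiIiIiIiIiIiIiIiERERERERERERERERERESIiIiIiIiIiIiIiIiIiIiIiIRERERERERERERERERERIiIiIiIiIiIiIiIiIiIiIiIhERERERERERERERERERESIiIiIiIiIiIiIiIiIiIiIiERERERERERERERERERERIiIiIiIiIiIiIiIiIiIiIiIRERERERERERERERERERESIiIiIiIiIiIiIiIiIiIiIhERERERERERERERERERERIiIiIiIiIiIiIiIiIiIiIiERERERERERERERERERERESIiIiIiIiIiIiIiIiIiIiIREREREREREREREREREREREiIiIiIiIiIiIiIiIiIiIhERERERERERERERERERERESIiIiIiIiIiIiIiIiIiIiEREREREREREREREREREREREiIiIiIiIiIiIiIiIiIiIRERERERERERERERERERERERIiIiIiIiIiIiIiIiIiIhERERERERERERERERERERERESIiIiIiIiIiIiIiIiIiEREREREREREREREREREREREREiIiIiIiIiIiIiIiIiIRERERERERERERERERERERERERIiIiIiIiIiIiIiIiIhERERERERERERERERERERERERESIiIiIiIiIiIiIiIiERERERERERERERERERERERERERESIiIiIiIiIiIiIiIREREREREREREREREREREREREREREiIiIiIiIiIiIiIhEREREREREREREREREREREREREREREiIiIiIiIiIiIiEREREREREREREREREREREREREREREREiIiIiIiIiIiIRERERERERERERERERERERERERERERERESIiIiIiIiIhERERERERERERERERERERERERERERERERERESIiIiIhERERERERERERERERERERERERERERERERERERERERERERERERERERERERERERERERERERERERERERERERERERERERERERERERERERERERERERERERERERERERERERERERERERERERERERERERERERERERERERERERERERERERERERERERERERERERERERERERERERERERERERERERERERERERERERERERERERERERERERERERERERERERERERERERERERERERERERERERERERERERERERERERERERERERERERERERERERERERERERERERERERERERERERERERERERERERERERERERERERERERERERERERERERERERERERERERERERERERERERERERERERERERERERERERERERERERERERERERERERERERERERERERERERERERERERERERERERERERERERERERERERERERERERERERERERERERERERERERERERERERERERERERERERERERERERERERERERERERERERERERERERERERERERERERERERERERERERERERERERETMzMzMzERERERERERERERERERERERERERERERERERERMzMzMzMzEREREREREREREREREREREREREREREREREREzMzMzMzMxERERERERERERERERERERERERERERERERETMzMzMzMzERERERERERERERERERERERERERERERERERMzMzMzMzMREREREREREREREREREREREREREREREREREzMzMzMzMzERERERERERERERERERERERERERERERERETMzMzMzMzMRERERERERERERERERERERERERERERERERMzMzMzMzMxEREREREREREREREREREREREREREREREREzMzMzMzMzERERERERERERERERERERERERERERERERETMzMzMzMzMRERERERERERERERERERERERERERERERERMzMzMzMzMxEREREREREREREREREREREREREREREREREzMzMzMzMzERERERERERERERERERERERERERERERERETMzMzMzMzMxERERERERERERERERERERERERERERERERMzMzMzMzMzEREREREREREREREREREREREREREREREREzMzMzMzMzMRERERERERERERERERERERERERERERERETMzMzMzMzMxERERERERERERERERERERERERERERERERMzMzMzMzMzEREREREREREREREREREREREREREREREREzMzMzMzMzMRERERERERERERERERERERERERERERERETMzMzMzMzMxERERERERERERERERERERERERERERERER"/>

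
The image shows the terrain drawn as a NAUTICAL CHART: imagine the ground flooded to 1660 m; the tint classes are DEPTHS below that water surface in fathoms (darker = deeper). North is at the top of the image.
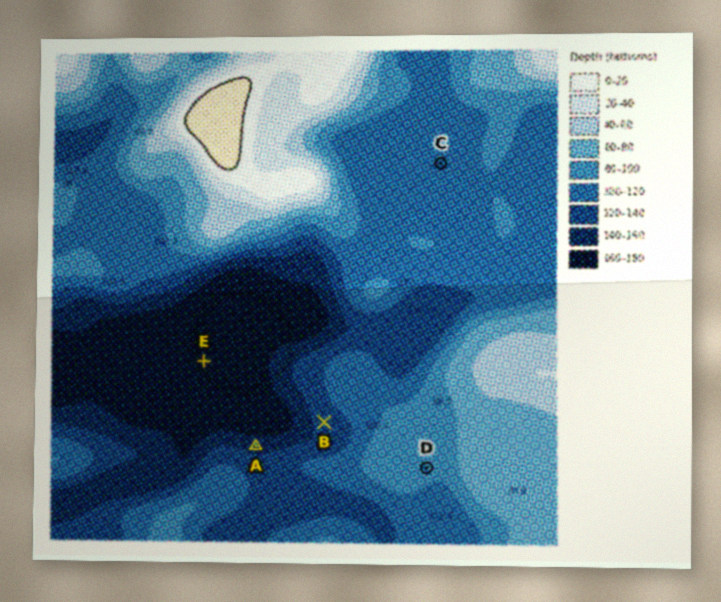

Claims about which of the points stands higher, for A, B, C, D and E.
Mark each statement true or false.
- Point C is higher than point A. true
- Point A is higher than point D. false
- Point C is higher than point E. true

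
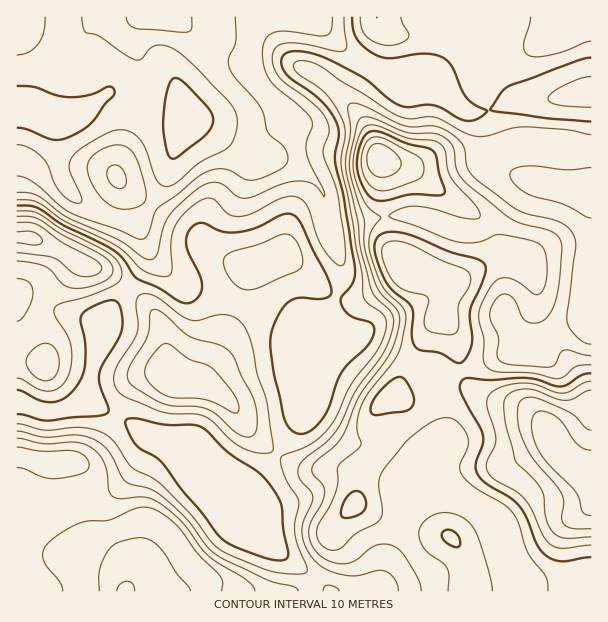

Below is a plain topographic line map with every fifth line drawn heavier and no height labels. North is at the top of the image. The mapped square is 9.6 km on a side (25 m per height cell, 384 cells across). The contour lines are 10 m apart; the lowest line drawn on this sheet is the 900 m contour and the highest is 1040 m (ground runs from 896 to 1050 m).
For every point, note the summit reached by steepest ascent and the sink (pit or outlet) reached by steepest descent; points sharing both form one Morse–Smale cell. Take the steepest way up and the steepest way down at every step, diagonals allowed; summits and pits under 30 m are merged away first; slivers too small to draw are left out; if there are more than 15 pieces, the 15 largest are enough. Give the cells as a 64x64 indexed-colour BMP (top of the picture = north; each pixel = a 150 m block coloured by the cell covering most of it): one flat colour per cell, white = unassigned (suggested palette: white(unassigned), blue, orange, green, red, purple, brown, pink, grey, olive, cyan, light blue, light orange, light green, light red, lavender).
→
<image width="64" height="64" href="data:image/bmp;base64,Qk12CAAAAAAAAHYAAAAoAAAAQAAAAEAAAAABAAQAAAAAAAAIAAATCwAAEwsAABAAAAAAAAAA////ALR3HwAOf/8ALKAsACgn1gC9Z5QAS1aMAMJ34wB/f38AIr28AM++FwDox64AeLv/AIrfmACWmP8A1bDFACIiIiIiIiIiIiIiIiIiIiIiERERERERERERERERERERIiIiIiIiIiIiIiIiIiIiIiEREREREREREREREREREREiIiIiIiIiIiIiIiIiIiIiERERERERERERERERERERESIiIiIiIiIiIiIiIiIiIhERERERERERERERERERERERIiIiIiIiIiIiIiIiIiIhEREREREREREREREREREREREiIiIiIiIiIiIiIiIiIhERERERERERERERERERERERESIiIiIiIiIiIiIiIiIhERERERERERERERERERERERERIiIiIiIiIiIiIiIiIhEREREREREREREREREREREREREiIiIiIiIiIiIiIiIhERERERERERERERERERERERERESIiIiIiIiIiIiIiIiERERERERERERERERERERERERERIiIiIiIiIiIiIiIiEREREREREREREREREREREREREREiIiIiIiIiIiIiIiERERERERERERERERERERERERERESIiIiIiIiIiIiIiERERERERERERERERERERERERERERIiIiIiIiIiIiIiEREREREREREREREREREREREREREREiIiIiIiIiIiIiIRERERERERERERERERERERERERERESIiIiIiIiIiIiIRERERERERERERERERERERERERERERIiIiIiIiIiIiEREREREREREREREREREREREREREREREiIiIiIiIiIRERERERERERERERERERERERERERERERESIiIiIiIiERERERERERERERERERERERERERERERERERIiIiIiIhEREREREREREREREREREREREREREREREREREiREQiIREREREREREREREREREREREREREREREREREREUREREQRERERERERERERERERERERERERERERERERERERRERERBERERERERERERERERERERERERERERERERERERFEREREEREREREREREREREREREREREREREREREREREREUREREQRERERERERERERERERERERERERERERERERERERREREREERERERERERERERERERERERERERERERERERERFEREREQREREREREREREREREREREREREREREREREREREURERERBERERERERERERERERERERERERERERERERERERREREREERERERERERERERERERERERERERERERERERERFEREREQREREREREREREREREREREREREREREREREREREUREREREERERERERERERERERERERERERERERERERERERRERERERBERERERERERERERERERERERERERERERERERFEREREREEREREREREREREREREREREREREREREREREREURERERERBERERERERERERERERERERERERERERERERERREREREREQRERERERERERERERERERERERERERERERERFEREREREREEREREREREREREREREREREREREREREREREUREREREREQRERERERERERERERERERERERERERERERERREREREREREERERERERERERERERERERERERERERERERFEREREREREEREREREREREREREREREREREREREREREREUREREREREQRERERERERERERERERERERERERERERERERRERERERERBERERERERERERERERERERERMzMRERERERFEREREREERERERERERERERERMzMxERETMzMzEREREREURERERBEREREREREREREREREzMzMzMzMzMzMxERERERREREQREREREREREREREREREzMzMzMzMzMzMzMRERERFEREQRERERERERERERERERETMzMzMzMzMzMzMzEREREUREQRERERERERERERERERETMzMzMzMzMzMzMzMxERERRERBERERERERERERERERETMzMzMzMzMzMzMzMRERERFEREERERERERERERERERETMzMzMzMzMzMzMzMREREREUREQREREREREREREREzMzMzMzMzMzMzMzMzMRERERERRERBERERERERERERMzMzMzMzMzMzMzMzMzMxERERERFEREERERERERERERMzMzMzMzMzMzMzMzMzMzEREREREUREERERERERERETMzMzMzMzMzMzMzMzMzMzERERERERREQRERERERERERERERERMzMzMzMzMzMzMzMRERERERFBERERERERERERERERERERMzMzMzMzMzMzERERERERERERERERERERERERERERERETMzMzMzMzMzEREREREREREREREREREREREREREREREREzMzMzMzMzERERERERERERERERERERERERERERERERERMzMzMzMxEREREREREREREREREREREREREREREREREREzMzMRERERERERERERERERERERERERERERERERERERERMzEREREREREREREREREREREREREREREREREREREREREzERERERERERERERERERERERERERERERERERERERERERERERERERERERERERERERERERERERERERERERERERERERERERERERERERERERERERERERERERERERERERERERERERERERERERERERERERERERERERERERERERERERERERERERERERERERERERER"/>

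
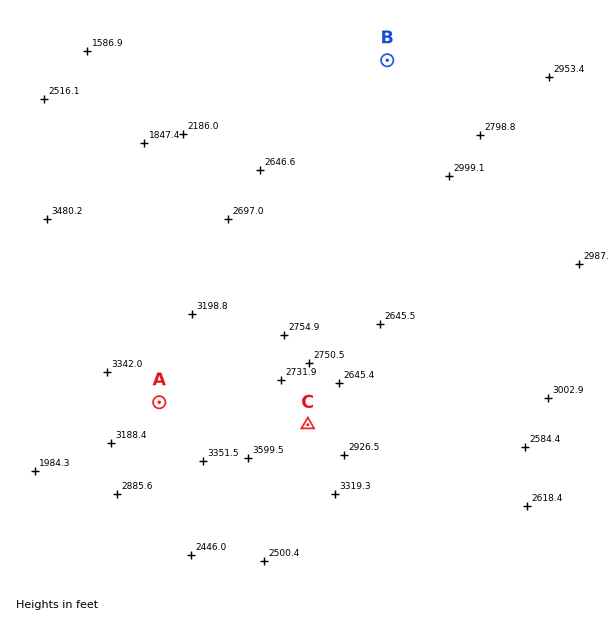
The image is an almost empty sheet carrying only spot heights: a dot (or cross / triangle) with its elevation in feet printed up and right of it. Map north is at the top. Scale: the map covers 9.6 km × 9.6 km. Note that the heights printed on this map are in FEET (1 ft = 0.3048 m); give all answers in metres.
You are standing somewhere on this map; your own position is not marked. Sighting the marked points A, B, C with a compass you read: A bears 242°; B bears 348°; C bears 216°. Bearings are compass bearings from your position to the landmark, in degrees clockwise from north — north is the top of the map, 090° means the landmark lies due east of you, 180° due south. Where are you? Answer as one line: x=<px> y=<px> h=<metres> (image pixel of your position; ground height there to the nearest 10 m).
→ x=429 y=258 h=830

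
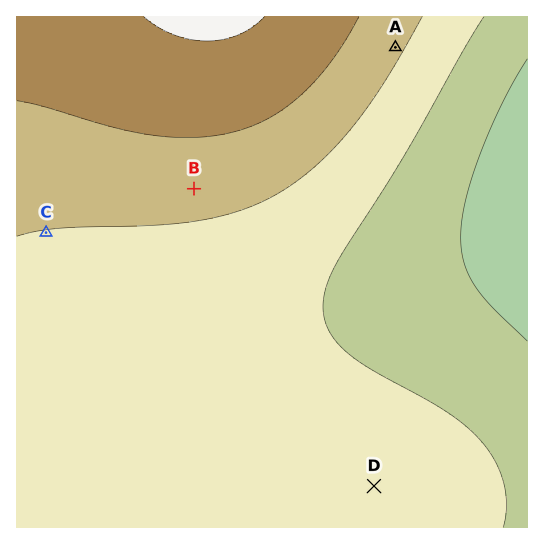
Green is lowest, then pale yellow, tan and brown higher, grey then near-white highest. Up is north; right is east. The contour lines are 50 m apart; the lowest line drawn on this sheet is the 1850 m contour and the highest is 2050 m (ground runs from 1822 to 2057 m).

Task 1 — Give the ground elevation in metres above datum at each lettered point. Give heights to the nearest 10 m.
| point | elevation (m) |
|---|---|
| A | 1960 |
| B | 1970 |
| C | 1950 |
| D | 1920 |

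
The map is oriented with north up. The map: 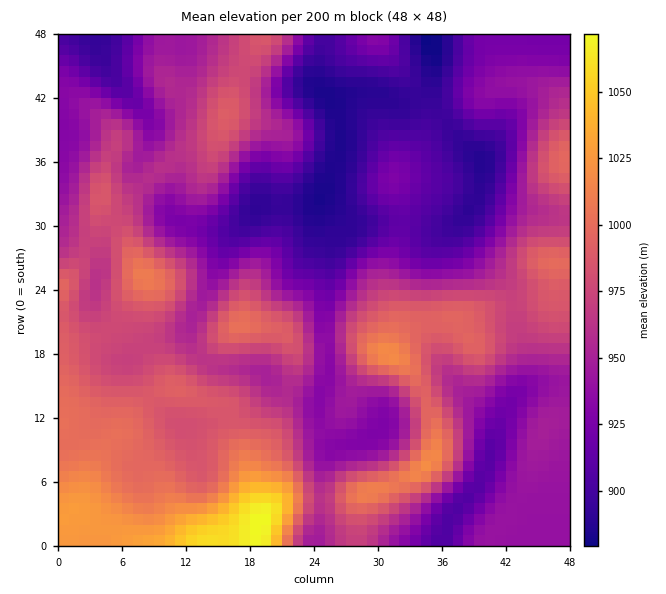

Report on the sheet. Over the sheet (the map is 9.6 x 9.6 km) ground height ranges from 880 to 1075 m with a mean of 955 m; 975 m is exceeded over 29.9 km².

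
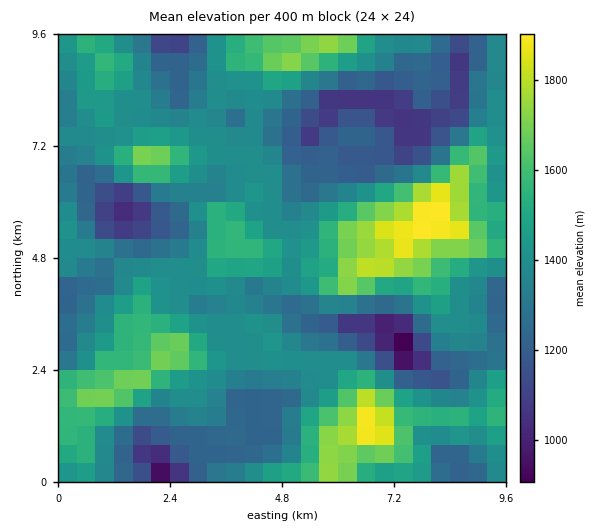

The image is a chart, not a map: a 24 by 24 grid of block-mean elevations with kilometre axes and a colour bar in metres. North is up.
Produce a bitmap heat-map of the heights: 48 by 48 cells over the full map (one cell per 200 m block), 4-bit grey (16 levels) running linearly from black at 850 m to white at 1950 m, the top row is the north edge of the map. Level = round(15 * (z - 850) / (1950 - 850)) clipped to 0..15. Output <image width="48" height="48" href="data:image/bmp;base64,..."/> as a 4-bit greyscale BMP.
<image width="48" height="48" href="data:image/bmp;base64,Qk32BAAAAAAAAHYAAAAoAAAAMAAAADAAAAABAAQAAAAAAIAEAAATCwAAEwsAABAAAAAAAAAAAAAAABEREQAiIiIAMzMzAERERABVVVUAZmZmAHd3dwCIiIgAmZmZAKqqqgC7u7sAzMzMAN3d3QDu7u4A////AImYd1VUISNVd3eImqqrzMuoiIiIdVVVd3iYd1VDETNVVVZ3eIiazMupmqmYZVVWd4mph1UzIkVVVVVWZneazMuqq6qoVVVXd5qpd1UzM1VVVVVVVWeazMzMzLqXVVVneKqpd1UzRVVVVVVVVVeazMzu7cqHd3d3iaqph3VUVVVVVmVVVWeazM7u7bmIiJmHiqqqmHdVVWZmd2VVVWeavM3u7aqqmqqImqqqqph2Znd3dlVVVWeJqrzu7KqpmamZqqq7u6qHZ3d3dlVVVVZ4iqze26mIiIiImqvMzMupd3d3d1VVVVVneKvNyoh3dmZ3iqq7u8zLmHd3d2ZVZmZ3eJq6l2ZlRVV3ipmaqqvMupmId3d3d3d3d4mYdkRDNVVniXd5qqqrzLqph3d3iId3d4h3VCIjVVVmd1V4qqqqrMuqmHd3iId3d3dlQxEjVVVVVVV3iZqqrMuph3d3iHd3dmVUMhE0V3ZmZVZ3eKqqq7qYd3d4iHZVVVQzIRE1d3d3dWZ3eKqqqqmHd3eIh3VVVDMzIRJGd3d3ZVZneJqqqYh3d3eId2VVVTMzMjNXd3d3VVVXeImph3d2d3d3dlVVVlVVVFV4iHd3VVVWd4iph3d2Z3ZmZmZneZh3ZneJqHd2VVVWZniZh3d3d3ZVZneIm7upiIiaqYd2VVVmVXeIh3d3iHd3d3eIm83cuqqqqYh3ZXd2VWd4d3d3iYiIiIeJms3u3My7qpiHd3d2Z3d3d3d3mpmaqYiZirzM3dzMuqqYiHd3d3ZmZ3d4mqqqqYiJmrzMze3My7u6qYd4dlVVVVZ3mqqqmIiImrzM3e7tzMzMuYh3VEREVVVXmqqph3d4qszN7u7u7u7LmYdlQzMzRFV4mqqYd3d4mrzM3e7u7u26mYdVQyIzRVZ4qqmHd3d3iaq8zN3u7uyqmodVQzM0VVZ4mZh4h3Z3eImqvM3u7tupqXZVUzM0VmZ3eHeIh3VWd3eJqrze7tyqmHZVVERWd3d2ZneIh2VVVWZ3iJq83dyqh3VVVWeJmYd3dnd3d3ZVVVVWZneJvN2ph3VVZ5q7upmHd3d3d2VVVVRERVVWisy6h2VneKrMy6qYh4d4d1VVVURERERVZ6zKl3d3eIq8y6mIiHd3dlVFVVVVVUM0Voq6l3d3d3iZmZiHh3d3ZVQzVVVVVDMzRWiah3d3eHd3eHiHd3d3ZVUzRVVVVDMzNVaId3Z4iHd3d3d3d2Z3dVVDNFVVQzMzNERnd3Z4mHd3d2Z3d2Z3dlVTMzRDMzMzMzNnd3aJmId3dlVnd3d3d1VUMzMzMzNFQzNXd2eJiId3dlVXd3d3d3ZVQzMzMzRVVDRXd2eJmZh3dlVXd3d3iIdmZURVREVVVTRXd3eImqh2VVVXeIiImqmHd1ZmVVVVVDNXd3eJqql2VVVWeJqqq8upmHd3dlVVVTNWd3iJqqh2VVVWeKqqzMzLuqmHd1ZmVDNVd4iaqph2VERVeaqrzMzMzMqYd3d3ZUNVd4mpmHdlQjNVeJmqqqq8zMuod3d3dVRVdw=="/>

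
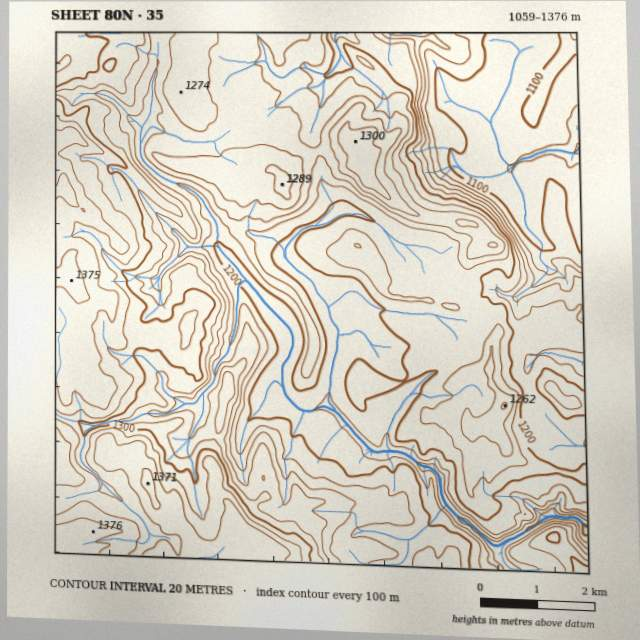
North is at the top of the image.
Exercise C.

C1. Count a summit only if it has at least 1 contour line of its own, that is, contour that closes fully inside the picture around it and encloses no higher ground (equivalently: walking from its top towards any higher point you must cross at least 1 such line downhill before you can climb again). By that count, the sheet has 1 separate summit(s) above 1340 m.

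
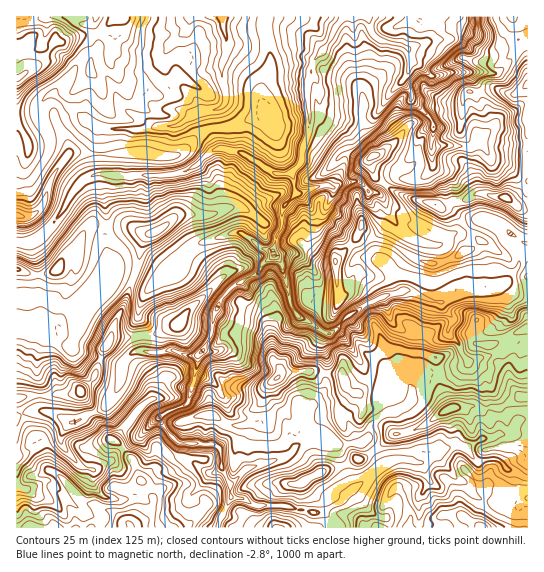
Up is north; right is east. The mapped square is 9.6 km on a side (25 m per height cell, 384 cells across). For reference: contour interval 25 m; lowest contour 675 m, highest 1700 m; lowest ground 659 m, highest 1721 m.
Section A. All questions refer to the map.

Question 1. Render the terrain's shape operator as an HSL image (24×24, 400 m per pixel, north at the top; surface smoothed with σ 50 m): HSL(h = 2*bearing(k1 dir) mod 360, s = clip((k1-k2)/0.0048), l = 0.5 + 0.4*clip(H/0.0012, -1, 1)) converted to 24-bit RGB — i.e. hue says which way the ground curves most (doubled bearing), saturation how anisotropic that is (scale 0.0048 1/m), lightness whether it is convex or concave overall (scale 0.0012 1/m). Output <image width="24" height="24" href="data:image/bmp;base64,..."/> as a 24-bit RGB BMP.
<image width="24" height="24" href="data:image/bmp;base64,Qk32BgAAAAAAADYAAAAoAAAAGAAAABgAAAABABgAAAAAAMAGAAATCwAAEwsAAAAAAAAAAAAAboi7noPEnkNziU9pb6q1uZqioIVpXHWMxXWUDlVXtNLbWa/CyHhzgiYpjU0+WZKowGVriF46VbZ9uniqgpjBhsqtnEySi21kZ0QofEw+gMuASGvMxi5IlpdNwKWLVGqEV6eOmn/VfQRJqGcxp0UzgL5/VIhpQWNBQE9r2be8WLBqN4RbsqBbfEdTcYuAf4ejf03Rk9nRfM2lJQ4YvK5LwrNtfpy8iW+0lU0/Vgg+IbceV7uHfpPF2Zfdzrblk1OZKmg8WLpOtGaAcECkxD50Y8TMtn6QfkA6MXJLoMRtYRNWrYG/PqlOlebAy05PJovM0hINaABj1LuiZIlWS3NCVINRhHdPxqw802/Qd2k4T14ySGdCdrY+gRsxyj2pibK2cZ61wKeVH2djYFa89tXyjWQaAPAd1ABwQMI/S7bChJm/oYqNaIqSZIxsZzxYyL9oKGZNztHszKjmqkixPXFLZrtGaYtDfYteZIs+XDwpeVQ8FaMUESEi99TddAVgAGsR7IL2bIrVpkF/uZ1zWIZSVFRsZlmLsIBhd8qDS3s+Ql5Aw3LP08zslKXQnIK/j1xnnZTPoHrWx8vs5arMI0tPP3FP68nM9b/EACw1rCVSToe88tLot6h4PVtNP299qdSmqXKjcHR/cnGDWo5jWYZMkFZba0henMzJipNfgMqRI2Fj642PKDVdRZOIo8jM7N/sAAtVwuPXYi1jp0cr6/XWiKfsVizd3+O6pE1lXnJjdG5joap0TX9bVEE2baSImYtfknZqhoNMUTFLRjep89jYInuEamQRSSsBAzANmGsFM2Bpod6nu8x/gEK/Glh97lKL0XrOp8rXc4fLTM2GoBuXh86MXbuniHteiHttdo6EeXONJ09T9uPVFDpdyoLO3c/hztW0ARhTdl6ejcNzmN1QMAMKk0EAADUX88fLiC+QhsGftpnMIh5v5t/EUaGxxmvSfYBtfXJohYFrWHRsSL81ehLmVquEoIe7+dLfAC4zwsjsuot/mAC2w6HvhFvZ8HBmADMAd5gQk1dGTz0qLJ5jpL5DdEE8apY+Zq2nsGqkeKZsXHlxUWtm25pzJ0w7OU8we2pD/cvkADMGlO9yLwBL4vHapieB1NOJoYXDXFi6XX44hZFbZnZfcXhecnZimqNdjlXJt3HAyZGnbHWUZWVxxaSAOmBTXHVnTYF6q7ma5tnyAMO1MgEjsIko4qXpwqNNdWtHa0xVjLnTnKLZ0IHSWJmKZKOUS7CZN0IXHkM106asoXmGbVx+sIOs37PPPmtLQ1wyLU0bXTYU43ACAEWpgcu0OLmi5IGwdLTCeL3MfEVBbmJOS2k9tY/IbmqwdkY/4NjzHYRoN29h3sTEVVarnb+9nXGt6cjojYzMvqjRXYK82vHgASde05OdHlhpwkxh9dPIgkiChElNnXFPar92P0ckNR4arMpmWjZL8s7JEzM0na9rXJKGm4B0VXSVv6a6on2nnXeYnK+1tmqtC1fVIDMDB7l7x+60fwEAJhnIyun10tD0tnjW18Ht1d/2iK7cSHpK4o99SE10QVotT04lW10gKy8NHCoJcmcovrmQiamQay81UDkLa0bq6UVdAD0G6PRhM4xEXV8rG0Abbl8zn8WBQiY+xmBRuKOCMVli4bbIf4K+oZ/JrKzSs7jY2s/oJKuHQlYURCAShzlG4endDC03tHazJHrQ9Nfs2ZTXV6d7FCdpps5cj3E+VDlfvbqDfrSIZUx5hKd3bE5Uc3Q9YXs3dH06WmwzzpnBpI/Qhom7iqWkyMKtGj1eToRYkHhYHmIw352m4YuVDAJI5seYRG9nP2JnzLN9fJlQc5+dgE9PgFp+jLazmWmpjmysW6dRQF4sMXUxpGyBlZ+NqLeYNiZxkHdkiIZjTbc+Ks5c4FozwgfA19WnpVumQSpLidJfpLVZI0gllnCkcJqOmVyCgZmNgIiclH+iip65RkGgiZuAoKOOra6GLC5jeFCCjKaNwbagEEospQLNw/Xwt6ve0qvnsr/p4sDm1a/ZwqrWJ1pUrKB9onRycpF7Y2h2loGFlJdtMTpjkJ6OoImDrKONMDpuYYOqkrGSm4GIwqS3D0Y5oAAQ2HwAXKcRenYrfrthnpdqtF+Dj4bMRW94nZl/ipVwY3J4Yoh+po2QTVeJfHRcnqV7lo95k19yHEpCrq93jq1pakgoaS4uK1csJI422TmmvHlza6lgh6BXYrU9q0hnWT+jr46Us7CSZXuNYIR1hqFaVjBwno6Cr7KWk2uQj2uhW6CyNoxamyxZz5zIkJW2cXykRHJ/eC5gyuOzXGSS"/>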